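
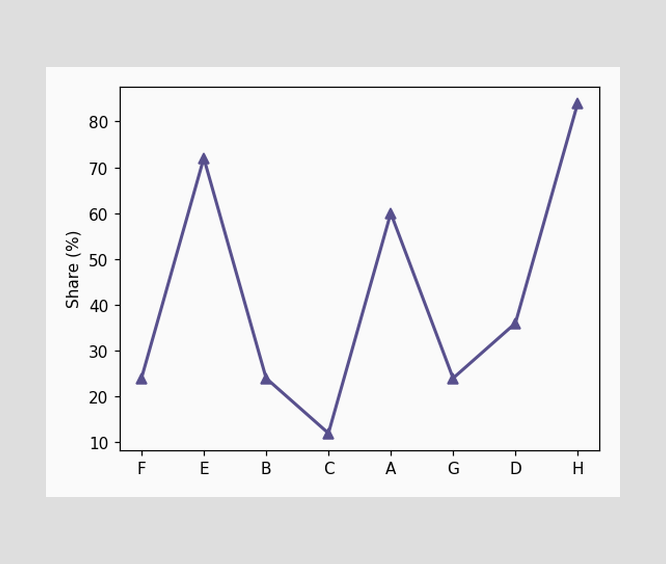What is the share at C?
12%

At C, the line is at 12%.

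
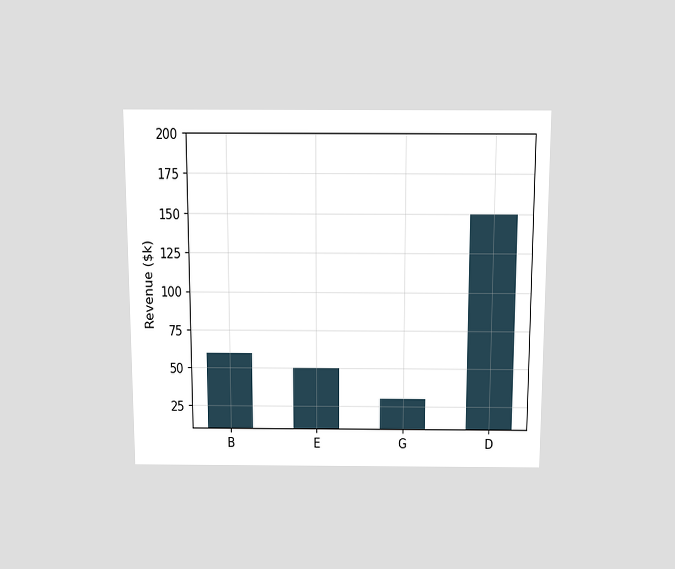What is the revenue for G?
$30k

The chart is viewed slightly from above. Reading along the chart's y-axis, the G bar reaches $30k.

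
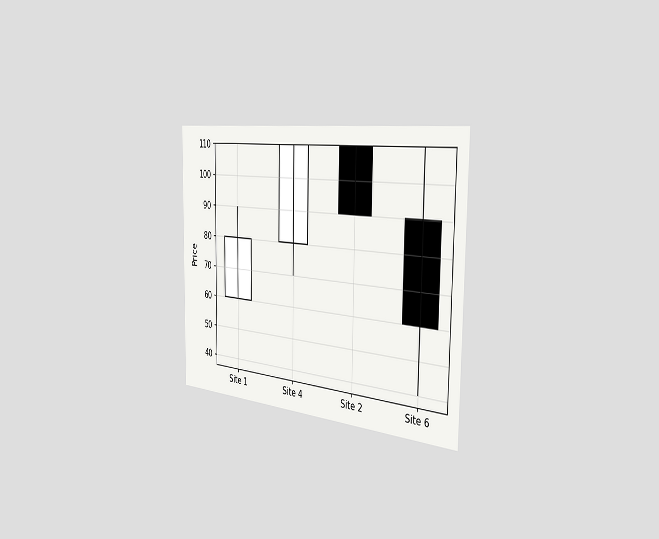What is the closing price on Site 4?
The chart is viewed slightly from the right. The Site 4 candle closes at 110.

110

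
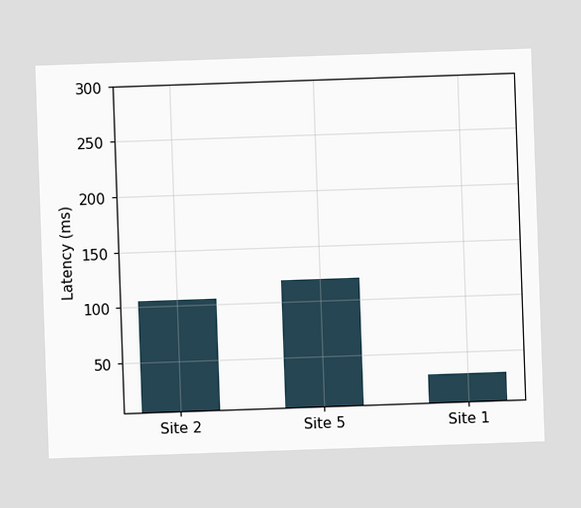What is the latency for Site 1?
Reading along the chart's y-axis, the Site 1 bar reaches 30ms.

30ms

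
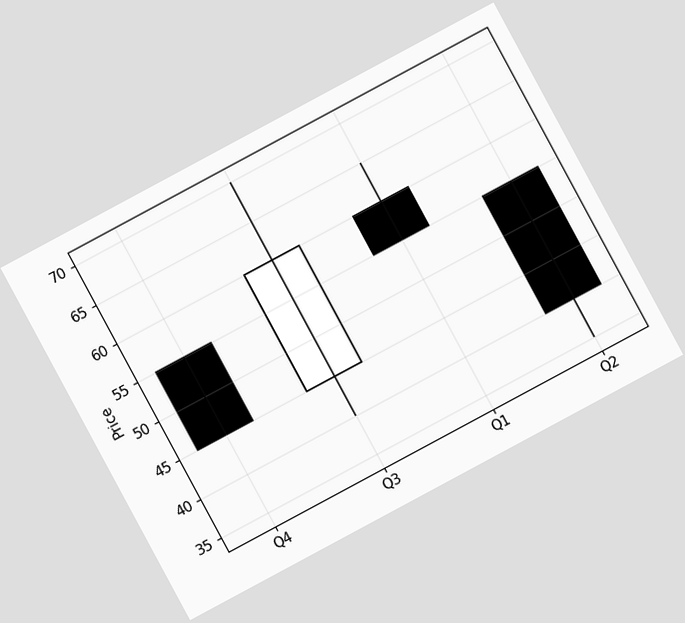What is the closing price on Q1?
The chart is tilted about 28° counter-clockwise. The Q1 candle closes at 55.

55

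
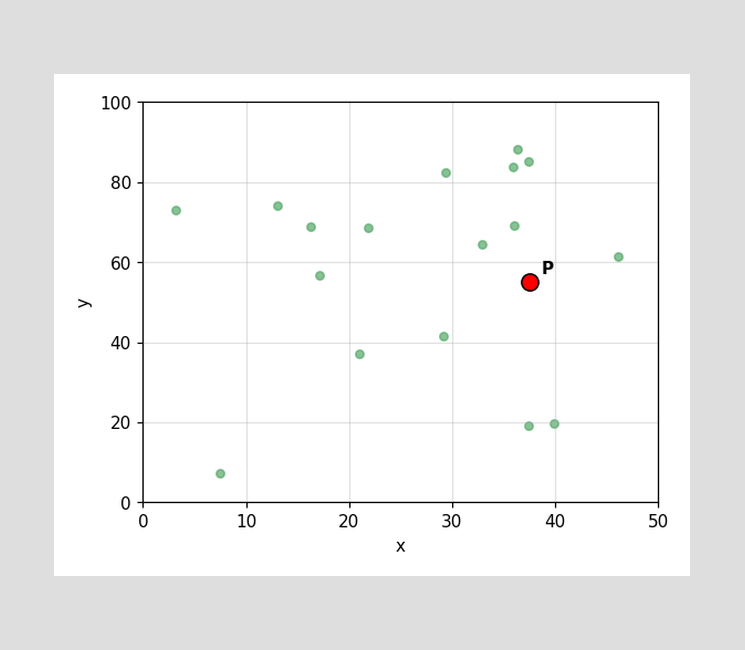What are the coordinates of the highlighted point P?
(37.5, 55)

Following the gridlines from P to each axis, P sits at (37.5, 55).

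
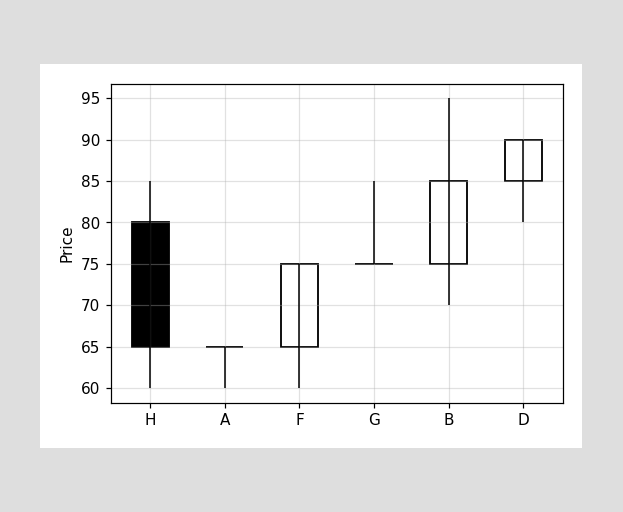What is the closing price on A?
The A candle closes at 65.

65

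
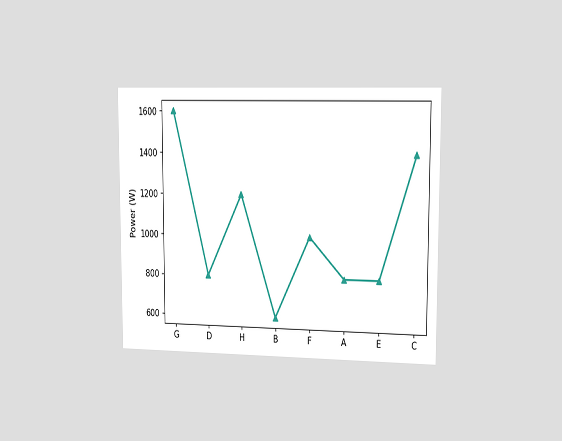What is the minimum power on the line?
The chart is viewed slightly from the right. The lowest point is at B, and reading across to the y-axis gives 600W.

600W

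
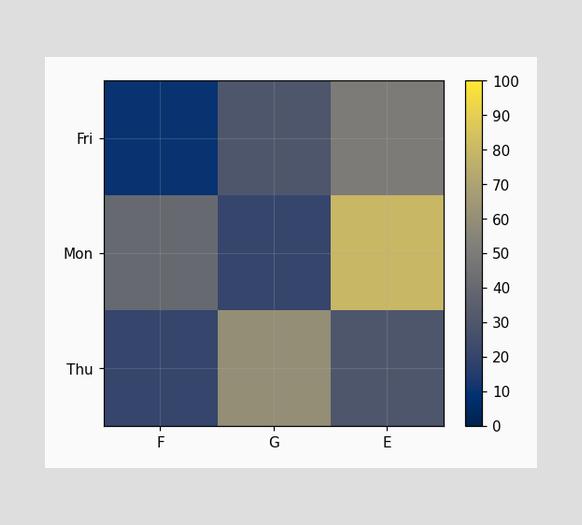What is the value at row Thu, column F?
20

Matching cell (Thu, F) against the colorbar gives 20.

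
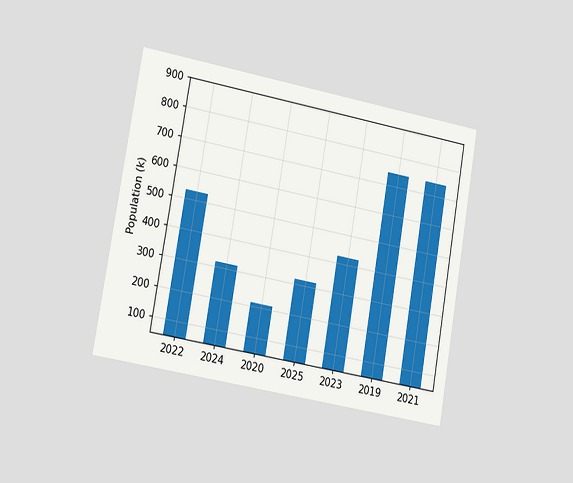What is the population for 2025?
The chart is tilted about 10° clockwise and viewed slightly from the left. Reading along the chart's y-axis, the 2025 bar reaches 318k.

318k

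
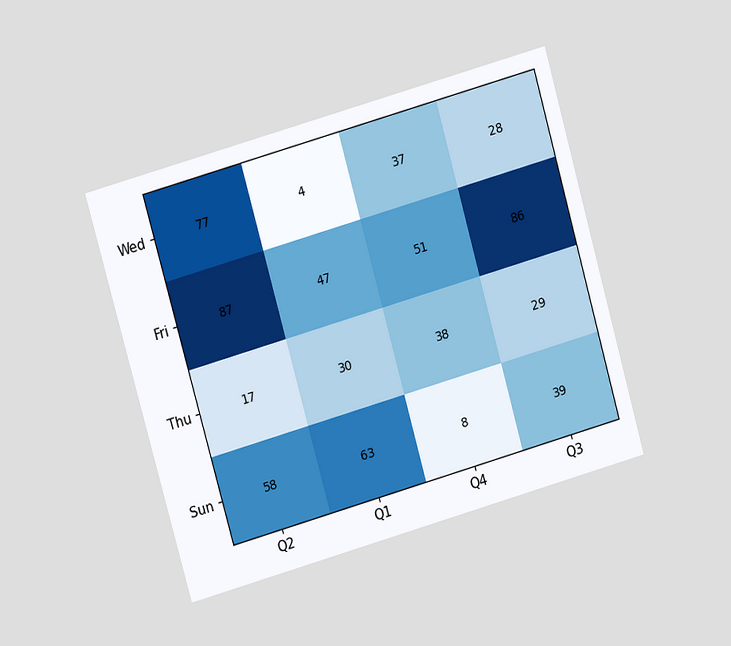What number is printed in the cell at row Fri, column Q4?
The chart is tilted about 16° counter-clockwise and viewed at a slight angle. The (Fri, Q4) cell reads 51.

51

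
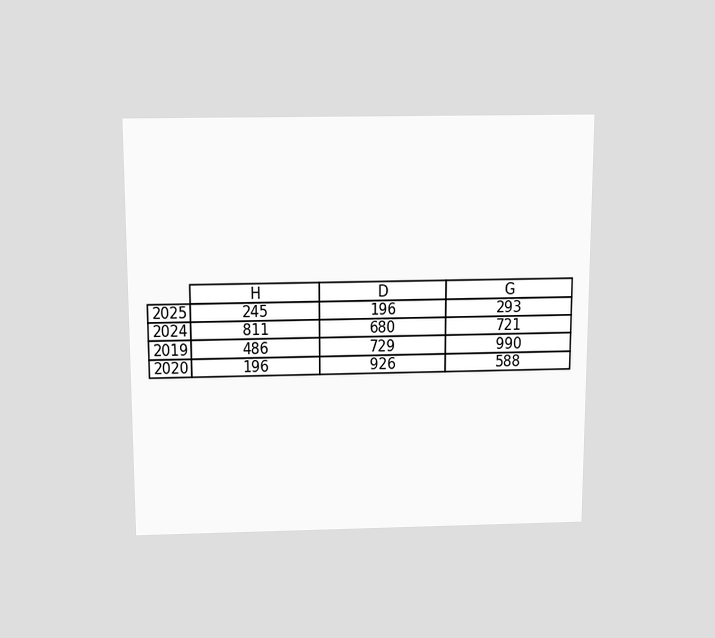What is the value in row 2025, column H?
The chart is viewed slightly from above. The (2025, H) cell reads 245.

245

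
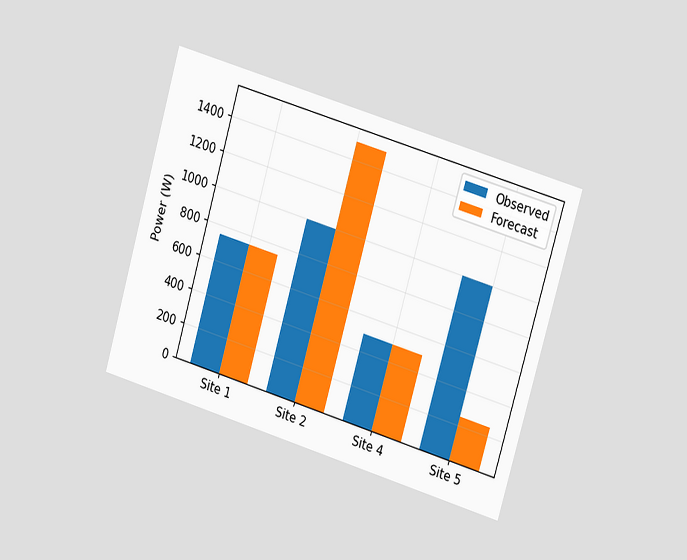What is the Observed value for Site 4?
500W

The chart is tilted about 16° clockwise and viewed at a slight angle. The Observed bar at Site 4 reaches 500W on the y-axis.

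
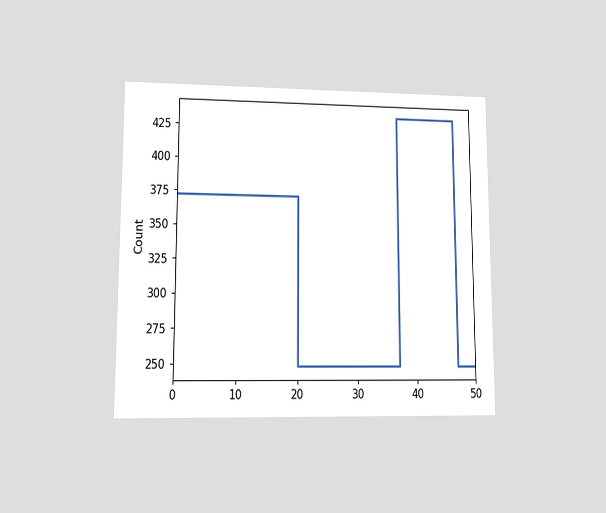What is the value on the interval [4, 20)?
The chart is viewed at a slight angle. On [4, 20) the step sits at 372.

372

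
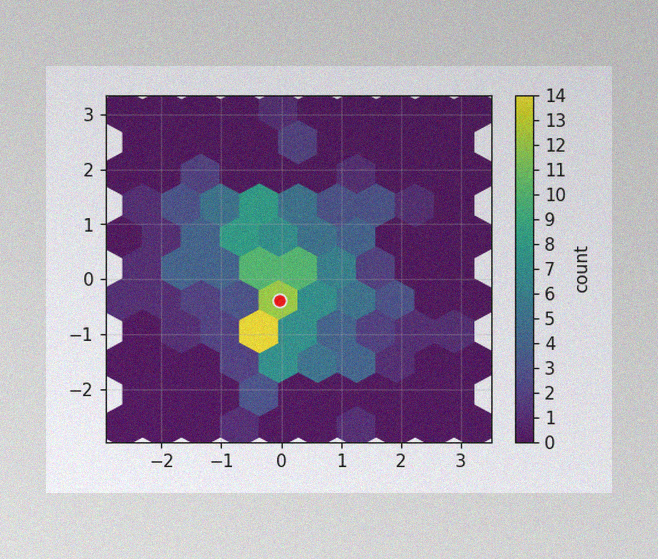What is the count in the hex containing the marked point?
The image has some photo noise and uneven lighting. The marked hex reads 12 on the colorbar.

12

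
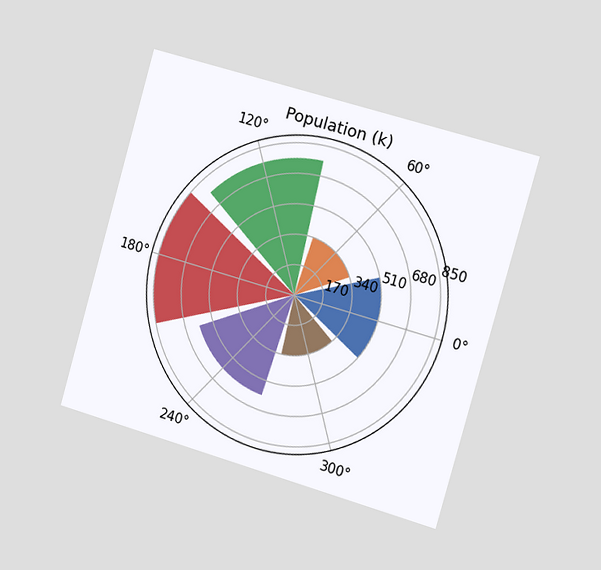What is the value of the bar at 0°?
The chart is tilted about 16° clockwise and viewed slightly from the right. The bar at 0° reaches 510k on the radial axis.

510k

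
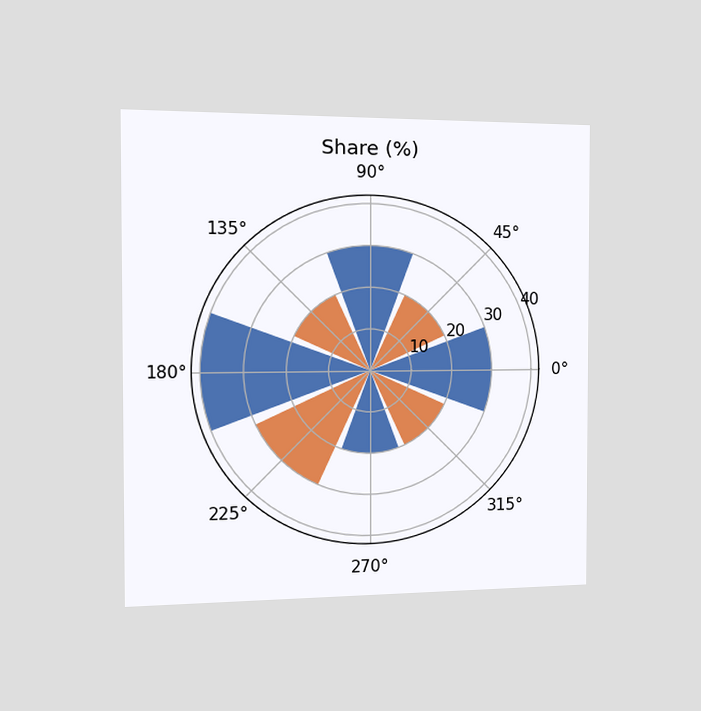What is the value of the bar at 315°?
The chart is viewed slightly from the left. The bar at 315° reaches 20% on the radial axis.

20%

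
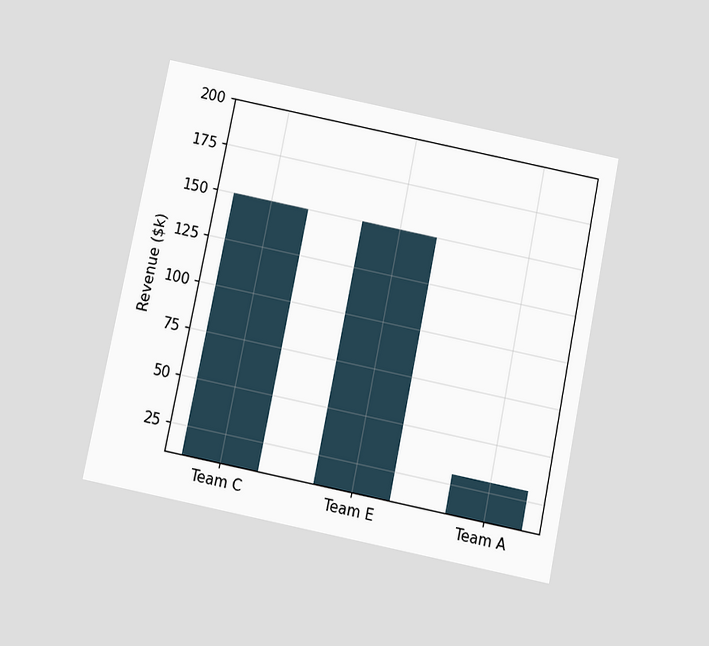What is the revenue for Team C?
$150k

The chart is tilted about 11° clockwise and viewed slightly from below. Reading along the chart's y-axis, the Team C bar reaches $150k.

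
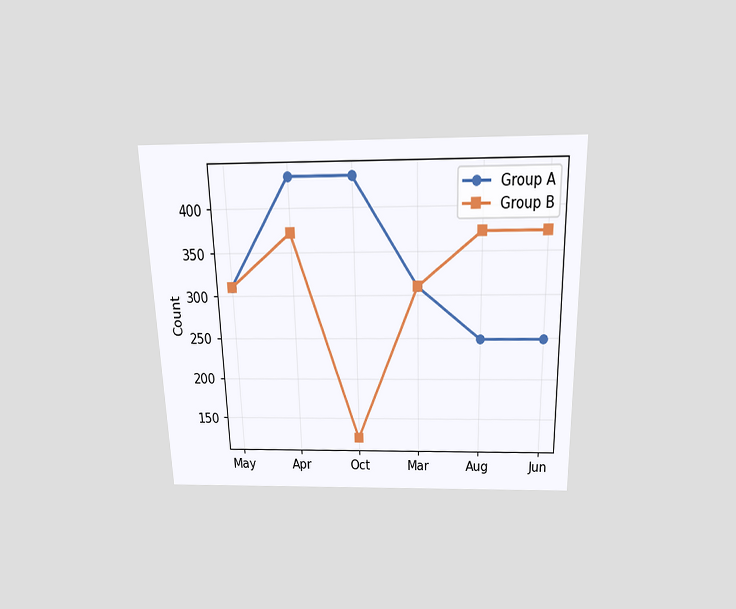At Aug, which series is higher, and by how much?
Group B, by 124

The chart is viewed slightly from above. At Aug, Group B sits above the other line by 124.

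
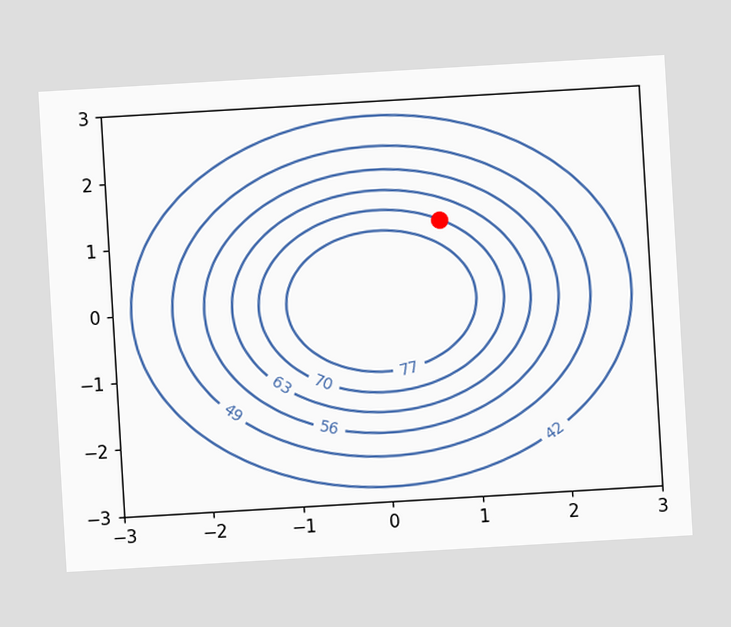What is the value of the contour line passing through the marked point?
The chart is tilted about 3° counter-clockwise. The marked point sits on the contour labelled 70.

70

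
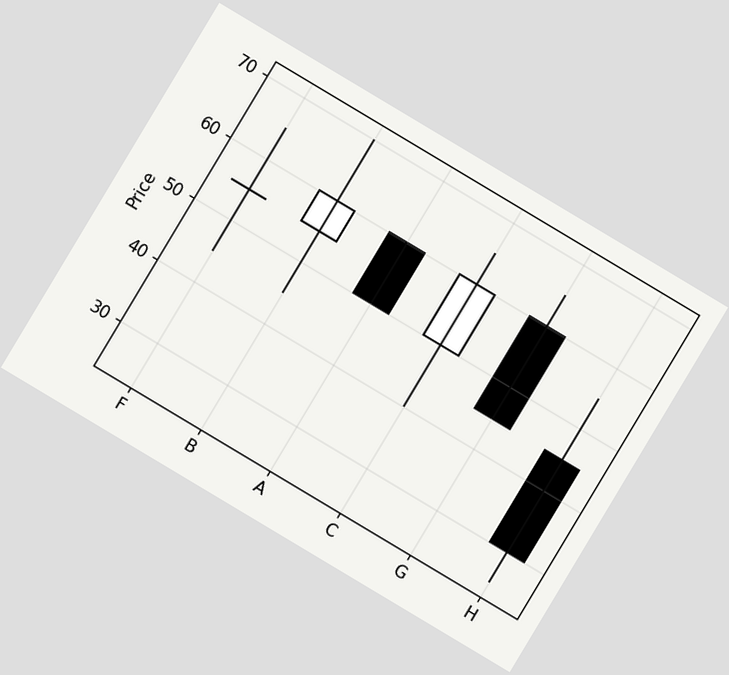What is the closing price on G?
The chart is tilted about 31° clockwise. The G candle closes at 45.

45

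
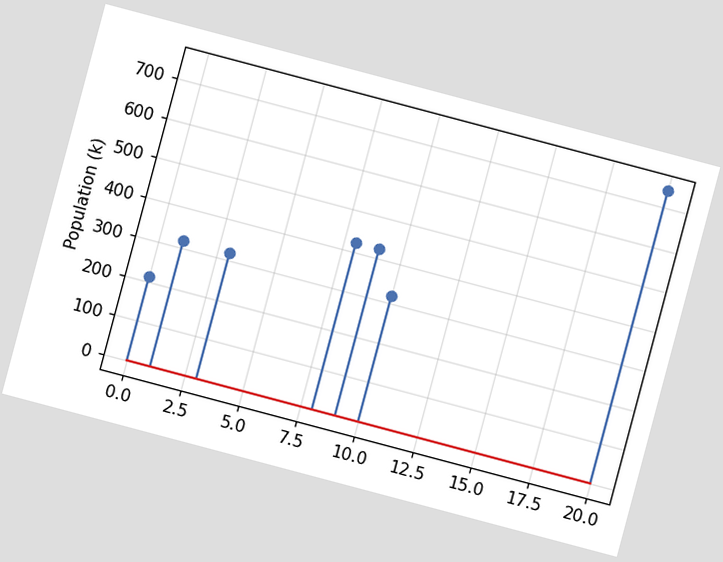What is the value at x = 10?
318k

The chart is tilted about 15° clockwise. The stem at x=10 reaches 318k.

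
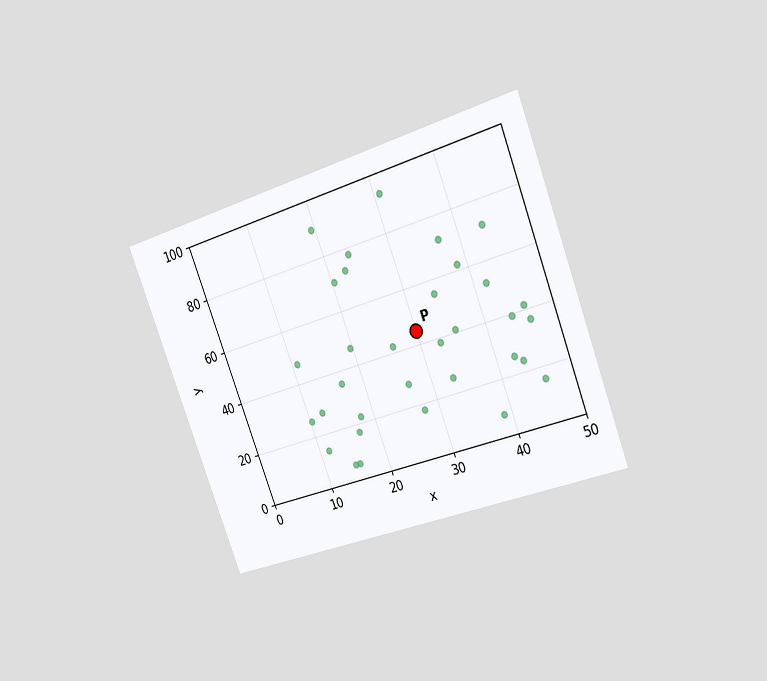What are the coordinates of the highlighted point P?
(30, 45)

The chart is tilted about 21° counter-clockwise and viewed slightly from the right. Following the gridlines from P to each axis, P sits at (30, 45).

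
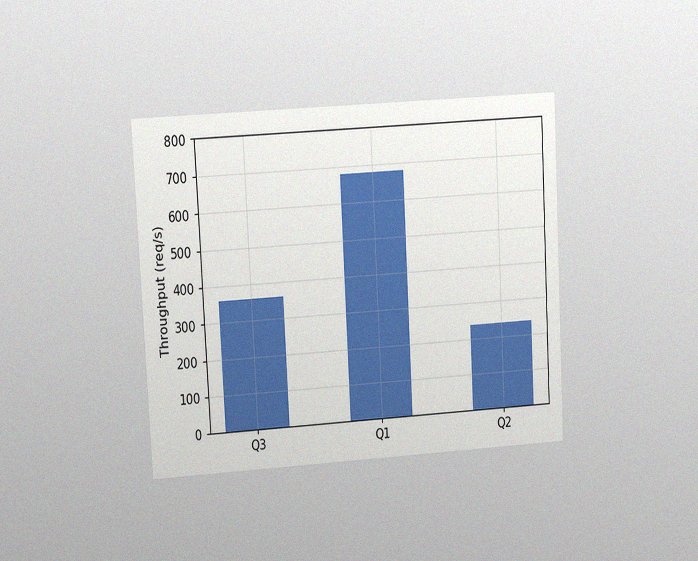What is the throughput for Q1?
680req/s

The chart is tilted about 3° counter-clockwise and viewed at a slight angle, with some photo noise. Reading along the chart's y-axis, the Q1 bar reaches 680req/s.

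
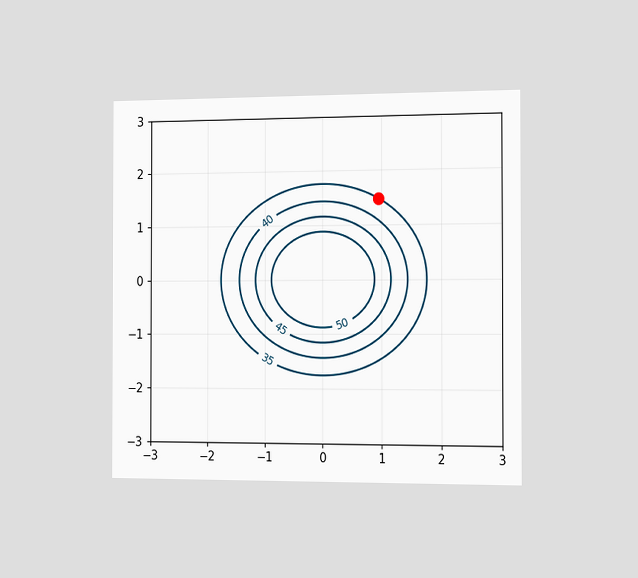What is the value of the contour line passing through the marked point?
The chart is viewed slightly from the right. The marked point sits on the contour labelled 35.

35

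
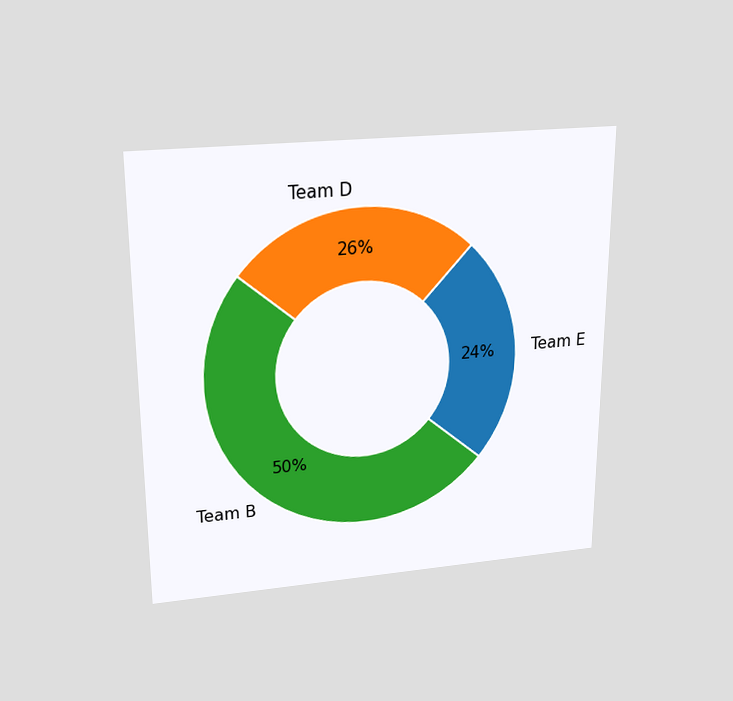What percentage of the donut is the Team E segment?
The chart is viewed slightly from above. The Team E segment takes up 24% of the ring.

24%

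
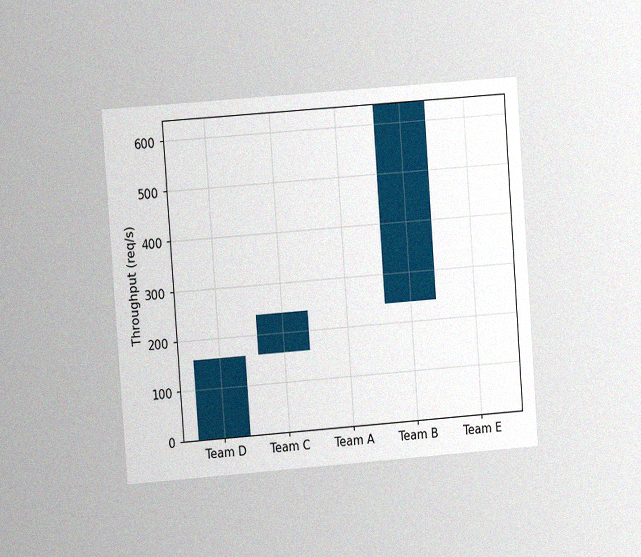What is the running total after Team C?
240req/s

The chart is tilted about 4° counter-clockwise and viewed at a slight angle, with some photo noise. After Team C the running total reaches 240req/s.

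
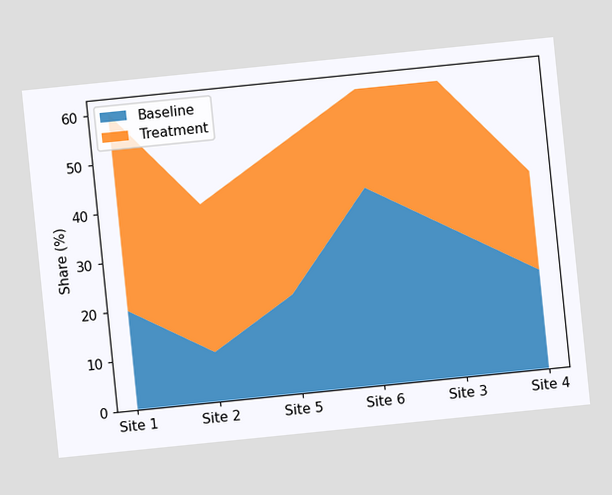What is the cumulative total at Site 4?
40%

The chart is tilted about 6° counter-clockwise. The stacked total at Site 4 reaches 40%.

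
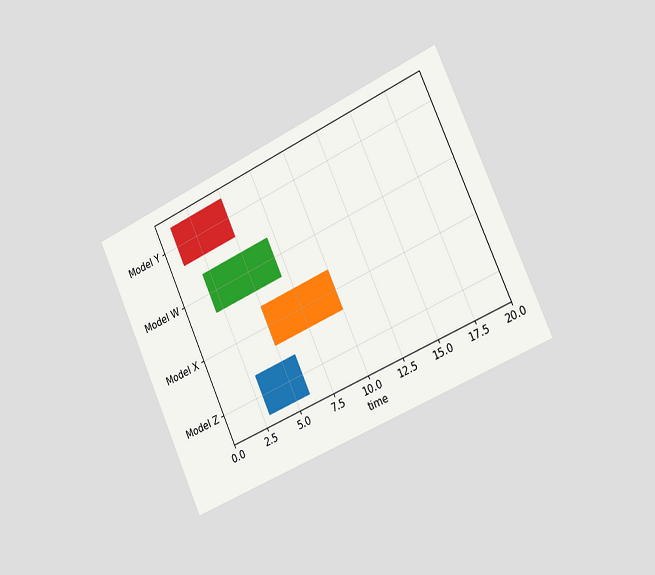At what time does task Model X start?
5

The chart is tilted about 24° counter-clockwise and viewed slightly from the right. The Model X bar begins at t=5.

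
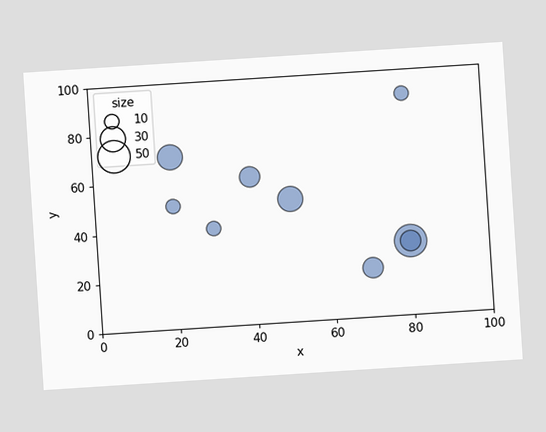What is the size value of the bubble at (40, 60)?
The chart is tilted about 4° counter-clockwise. Matching the bubble at (40, 60) against the size legend gives 20.

20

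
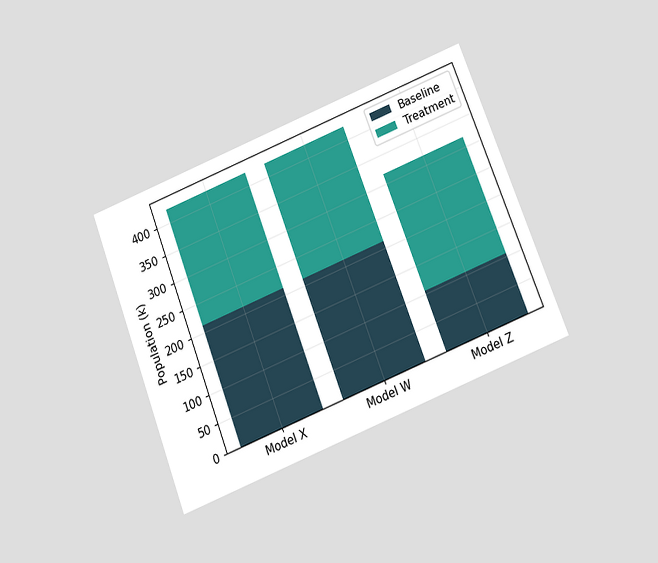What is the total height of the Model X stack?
The chart is tilted about 21° counter-clockwise and viewed slightly from below. The Model X stack's top reaches 424k on the y-axis.

424k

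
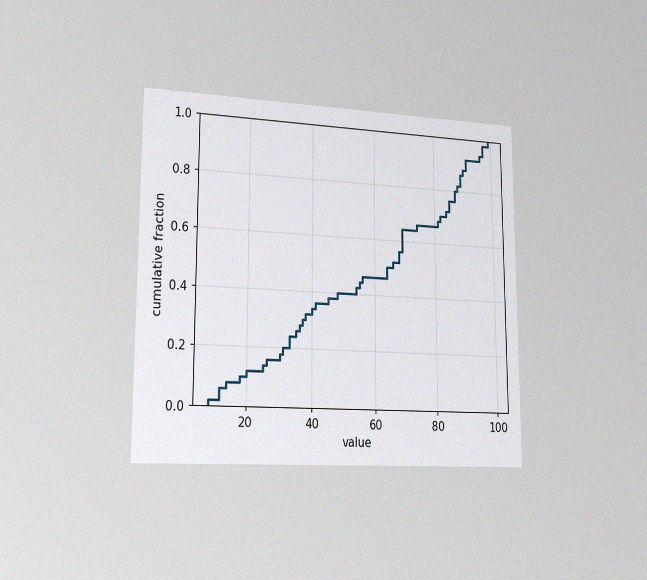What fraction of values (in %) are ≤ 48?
40%

The chart is viewed slightly from the left, with some photo noise. At x=48 the ECDF step is at 40%.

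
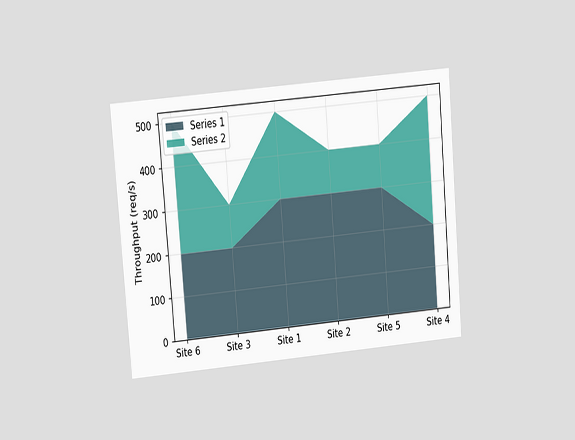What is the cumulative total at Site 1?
The chart is tilted about 5° counter-clockwise and viewed at a slight angle. The stacked total at Site 1 reaches 500req/s.

500req/s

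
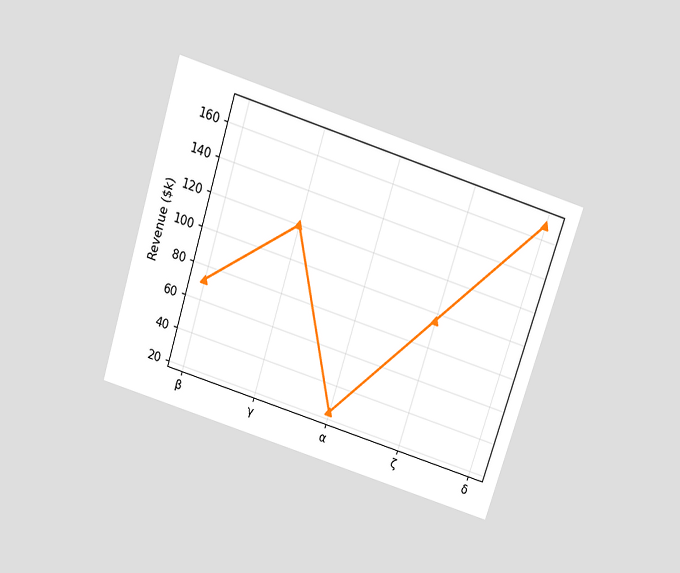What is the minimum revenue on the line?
The chart is tilted about 17° clockwise and viewed slightly from above. The lowest point is at α, and reading across to the y-axis gives $24k.

$24k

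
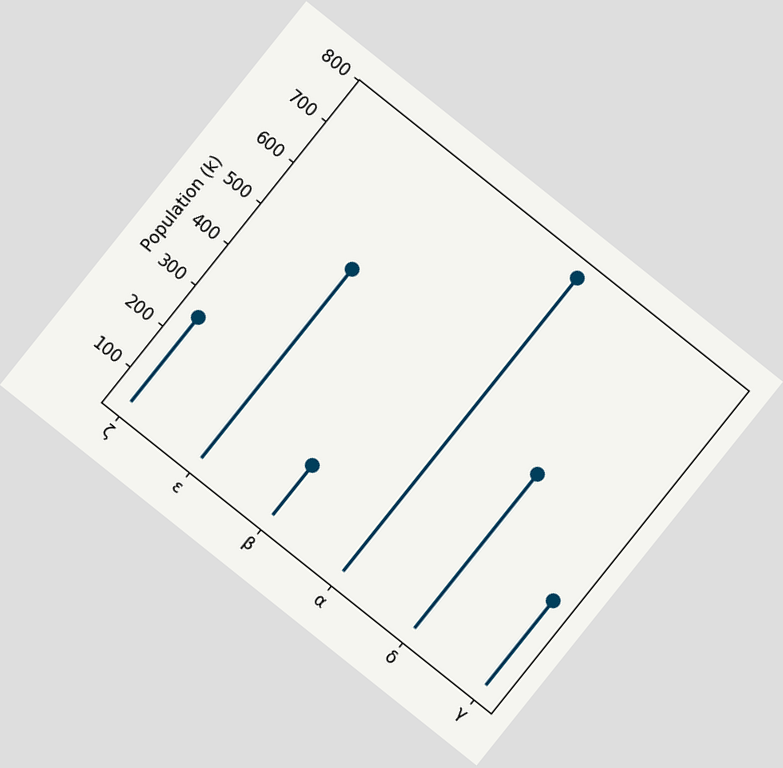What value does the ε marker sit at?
510k

The chart is tilted about 39° clockwise. The ε marker sits at 510k.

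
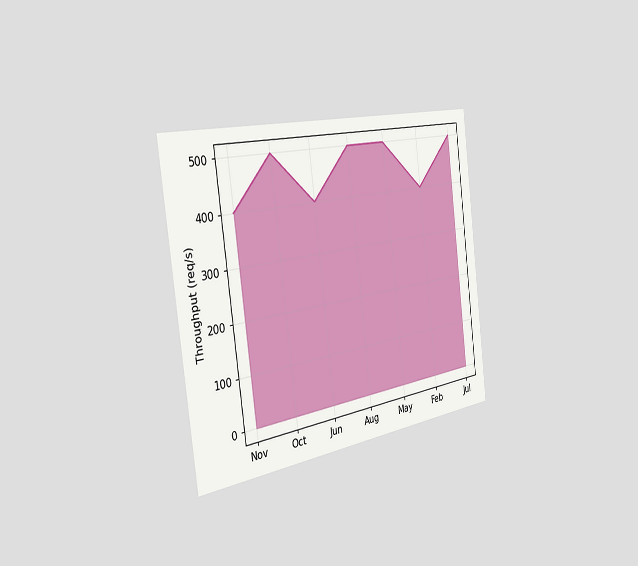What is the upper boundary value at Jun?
400req/s

The chart is tilted about 7° counter-clockwise and viewed slightly from the left. At Jun the upper boundary is at 400req/s.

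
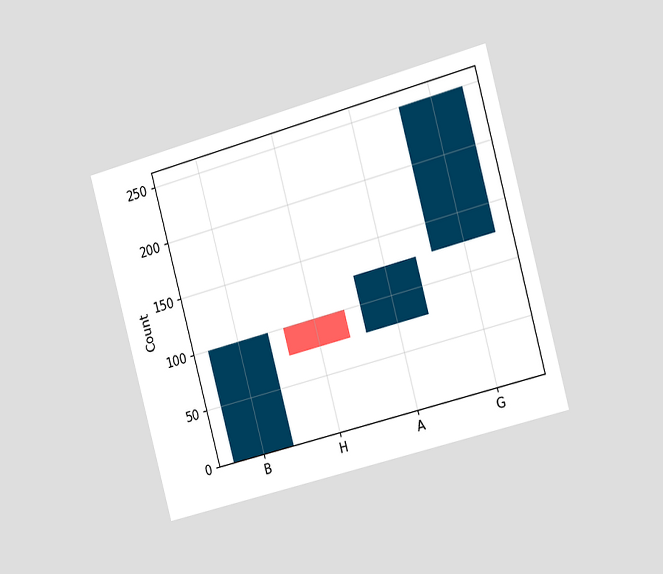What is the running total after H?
The chart is tilted about 15° counter-clockwise and viewed slightly from the right. After H the running total reaches 75.

75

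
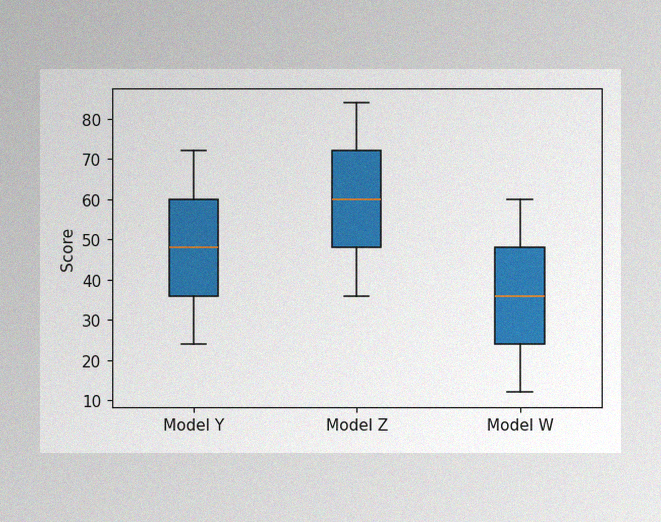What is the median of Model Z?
60

The image has some photo noise and uneven lighting. The median line in the Model Z box sits at 60.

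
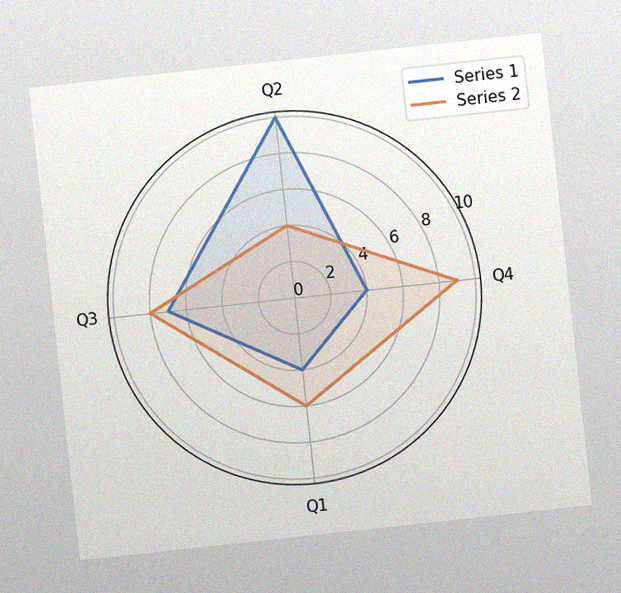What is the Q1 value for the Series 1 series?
4

The chart is tilted about 6° counter-clockwise, with some photo noise. On the Q1 axis, Series 1 reaches 4.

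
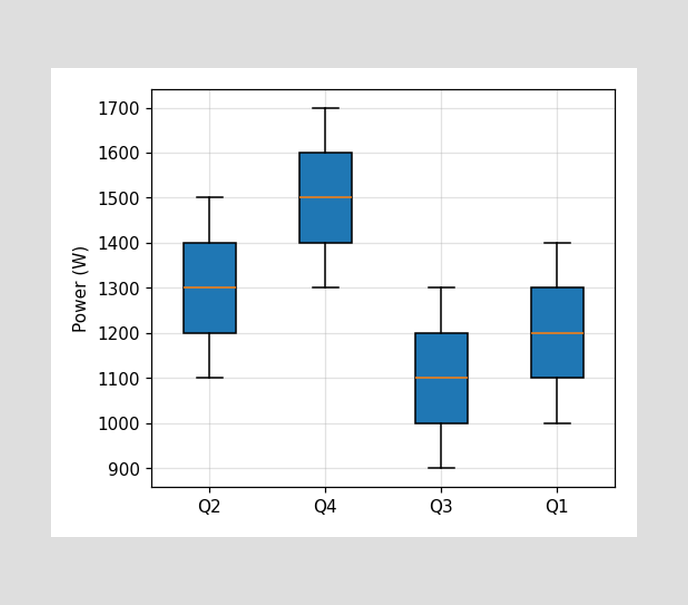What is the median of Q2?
1300W

The median line in the Q2 box sits at 1300W.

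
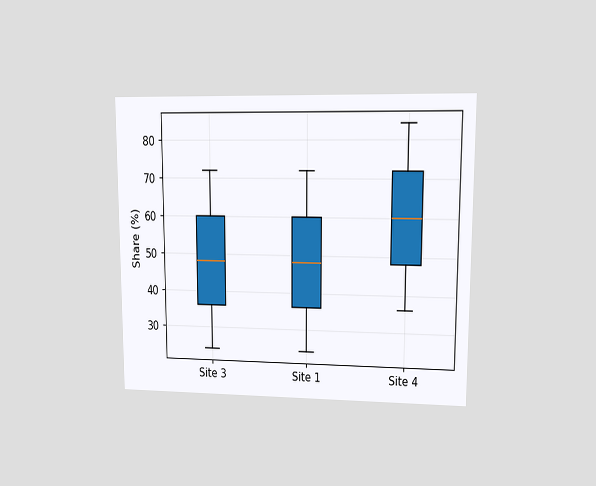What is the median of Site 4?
60%

The chart is viewed at a slight angle. The median line in the Site 4 box sits at 60%.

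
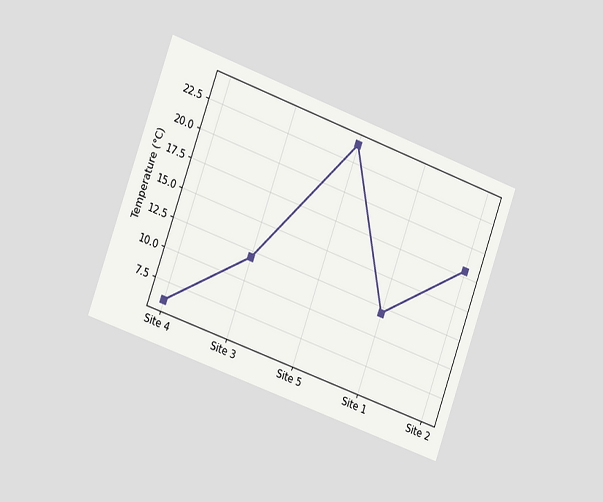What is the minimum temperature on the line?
The chart is tilted about 20° clockwise and viewed slightly from the left. The lowest point is at Site 4, and reading across to the y-axis gives 6°C.

6°C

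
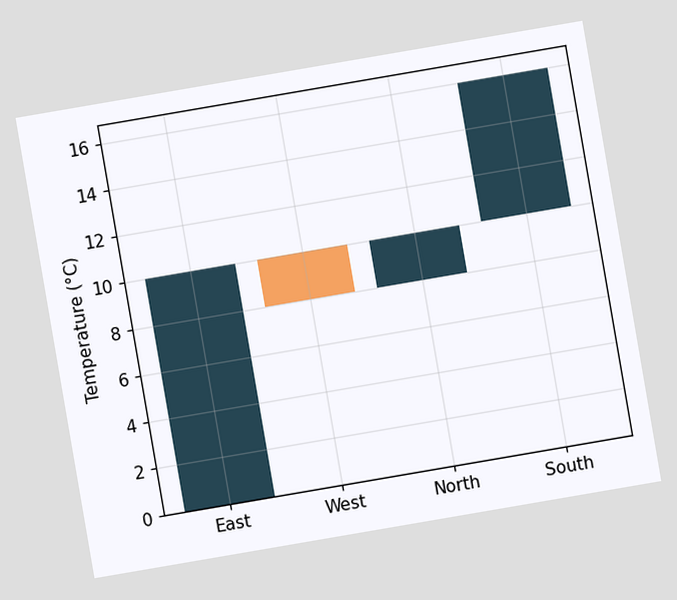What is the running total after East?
10°C

The chart is tilted about 10° counter-clockwise. After East the running total reaches 10°C.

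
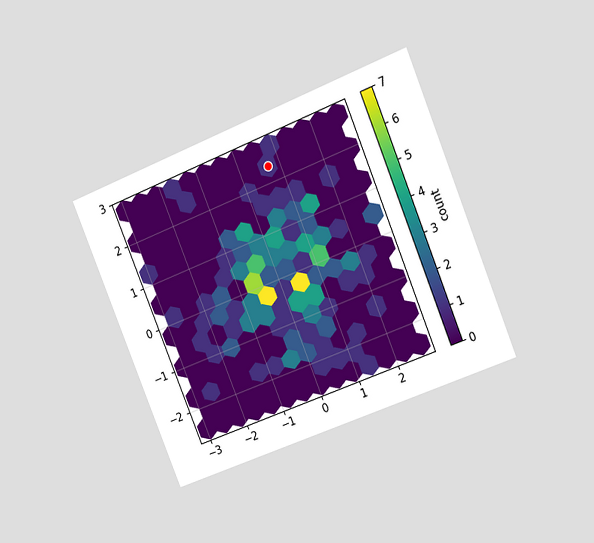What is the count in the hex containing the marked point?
1

The chart is tilted about 22° counter-clockwise and viewed slightly from the right. The marked hex reads 1 on the colorbar.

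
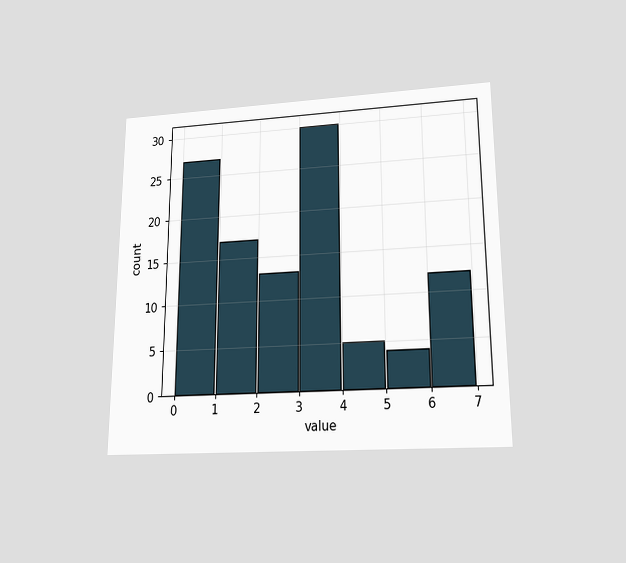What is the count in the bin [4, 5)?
5

The chart is viewed slightly from below. The [4, 5) bin has height 5.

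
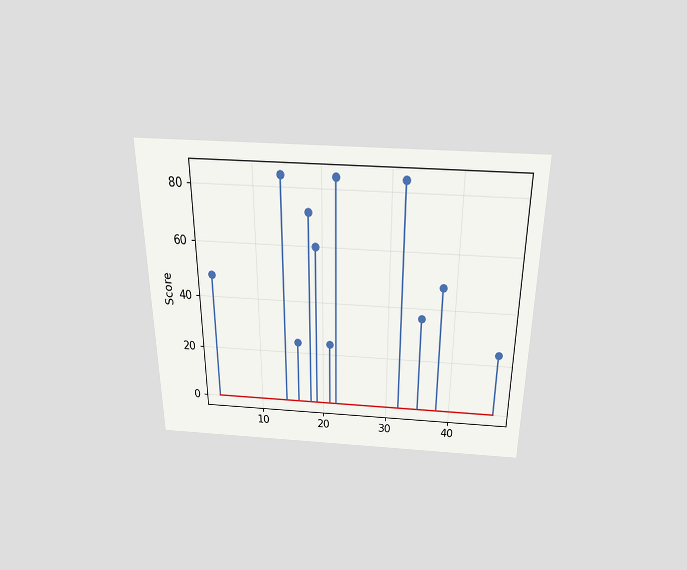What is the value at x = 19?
60

The chart is viewed slightly from above. The stem at x=19 reaches 60.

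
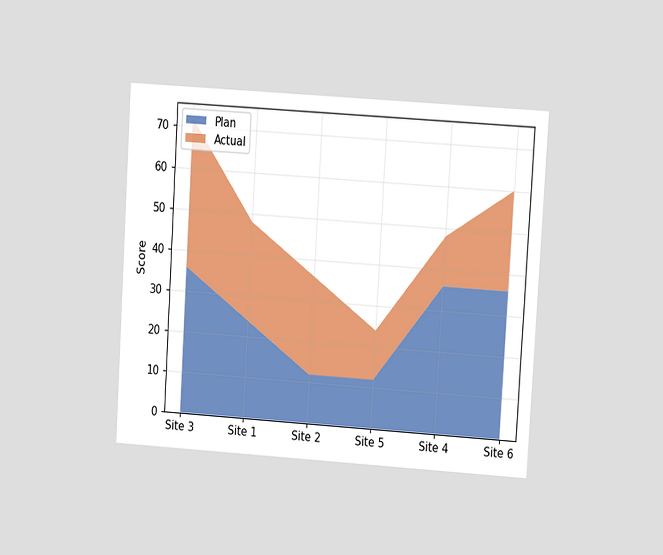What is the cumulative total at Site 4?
The chart is tilted about 4° clockwise and viewed at a slight angle. The stacked total at Site 4 reaches 48.

48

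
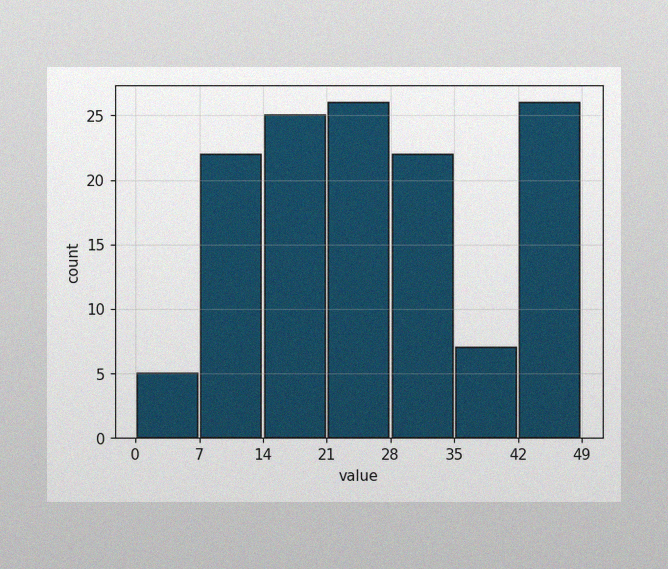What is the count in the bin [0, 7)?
5

The image has some photo noise and uneven lighting. The [0, 7) bin has height 5.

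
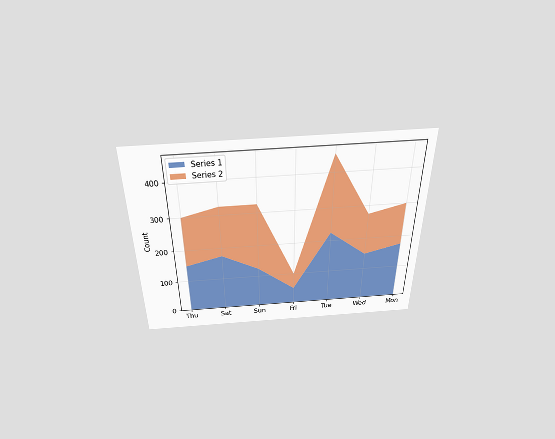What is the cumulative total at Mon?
The chart is viewed slightly from above. The stacked total at Mon reaches 300.

300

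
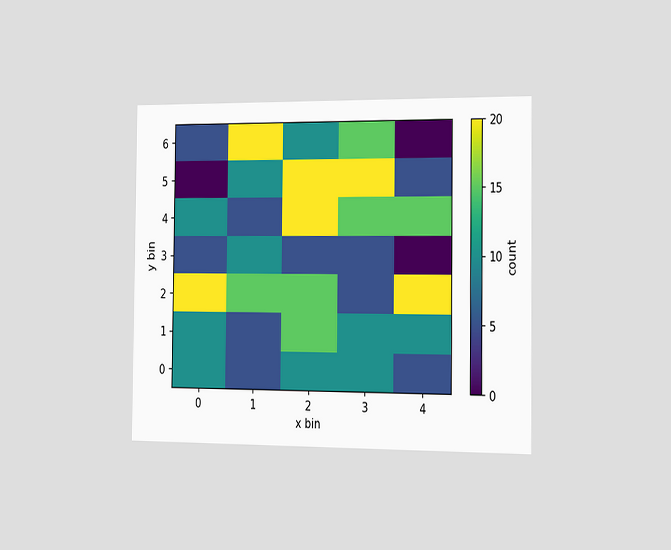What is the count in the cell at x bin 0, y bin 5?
0

The chart is viewed slightly from the right. Matching the cell (0, 5) against the colorbar gives 0.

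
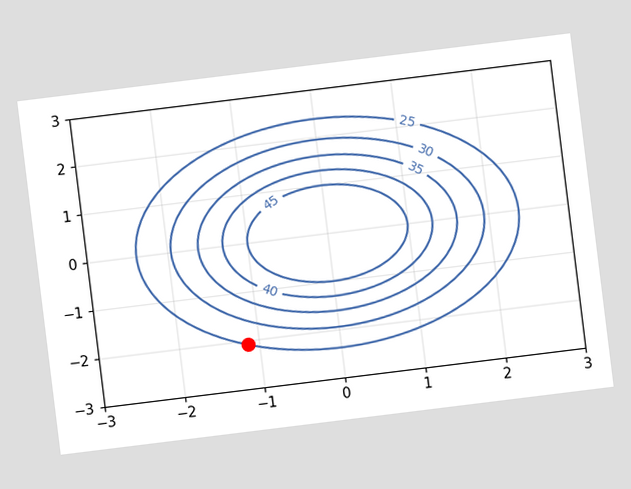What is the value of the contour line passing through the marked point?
25

The chart is tilted about 7° counter-clockwise. The marked point sits on the contour labelled 25.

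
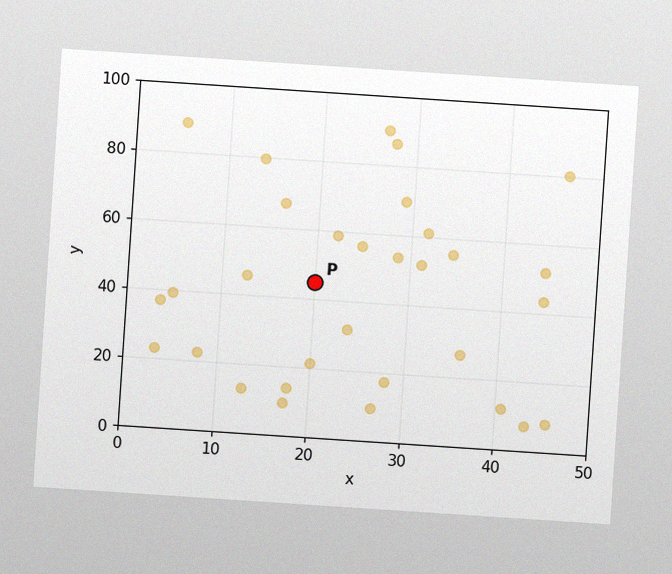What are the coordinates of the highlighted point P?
(20, 45)

The chart is tilted about 4° clockwise, with some photo noise. Following the gridlines from P to each axis, P sits at (20, 45).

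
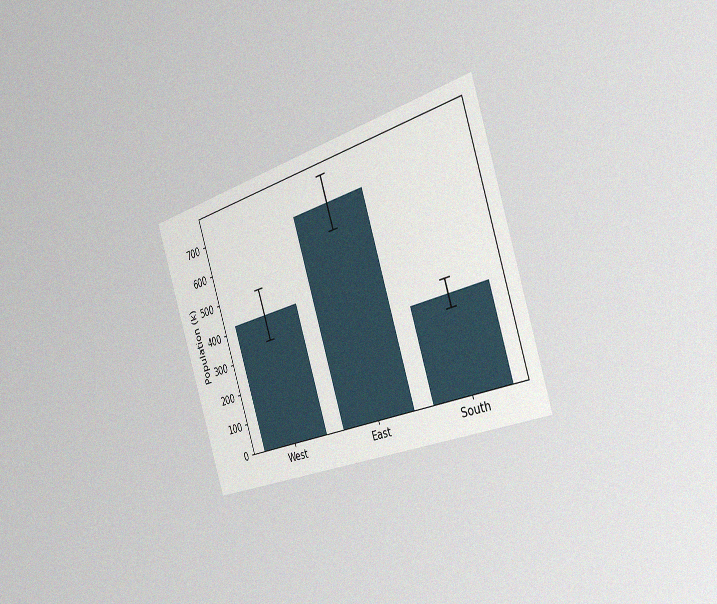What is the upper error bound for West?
504k

The chart is tilted about 18° counter-clockwise and viewed slightly from the right, with some photo noise. The West bar's upper whisker reaches 504k.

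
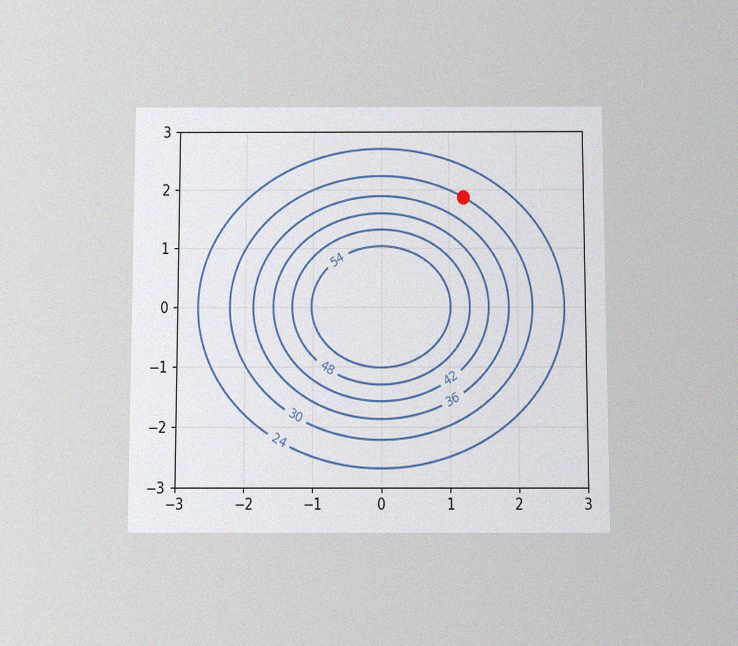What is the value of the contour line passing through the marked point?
The chart is viewed slightly from below, with some photo noise. The marked point sits on the contour labelled 30.

30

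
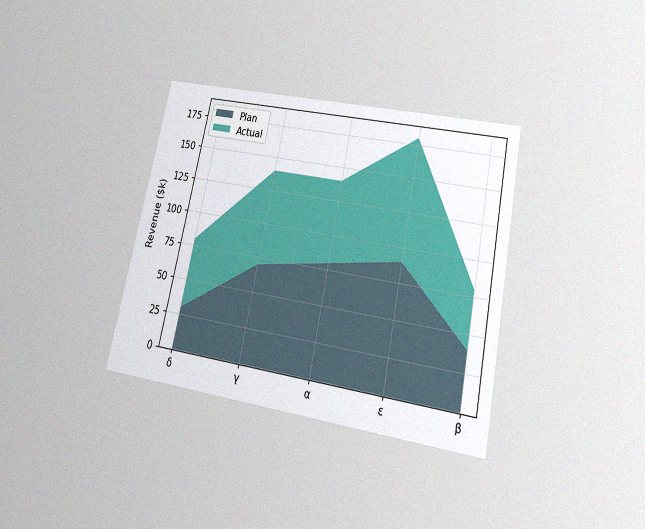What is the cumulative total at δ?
$80k

The chart is tilted about 12° clockwise and viewed slightly from below, with some photo noise. The stacked total at δ reaches $80k.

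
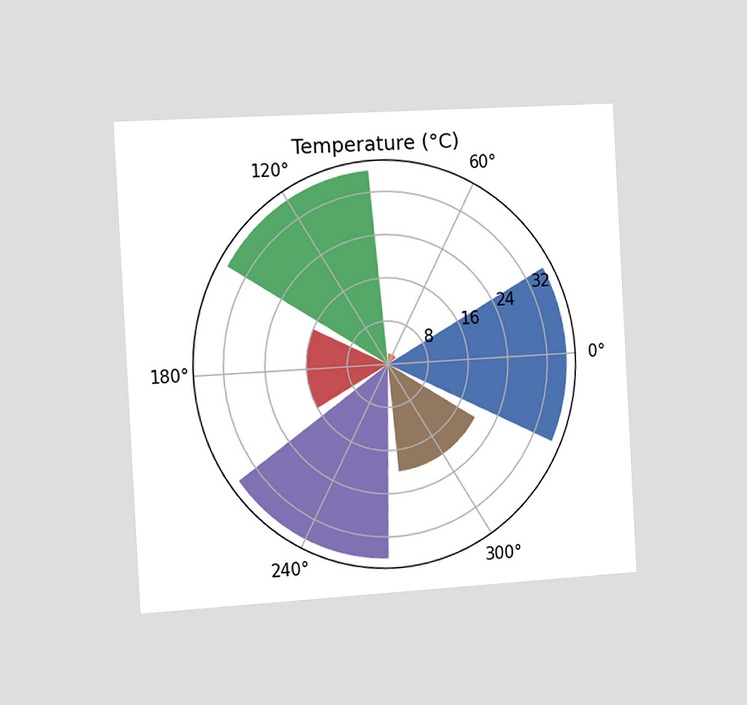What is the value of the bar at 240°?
36°C

The chart is tilted about 3° counter-clockwise and viewed slightly from the left. The bar at 240° reaches 36°C on the radial axis.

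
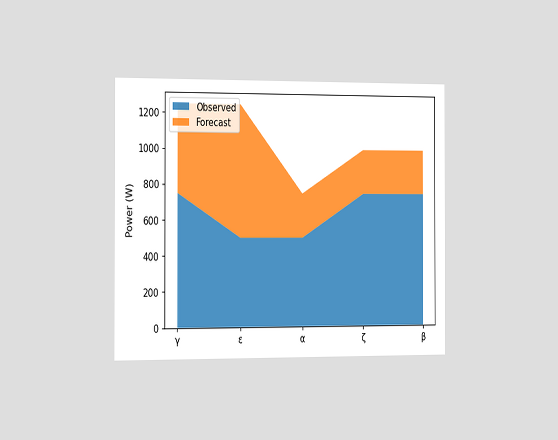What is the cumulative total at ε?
The chart is viewed slightly from the left. The stacked total at ε reaches 1250W.

1250W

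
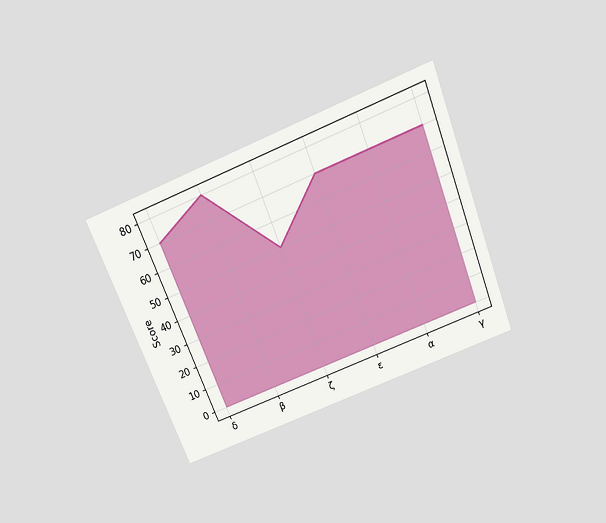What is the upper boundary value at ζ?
50

The chart is tilted about 22° counter-clockwise and viewed slightly from above. At ζ the upper boundary is at 50.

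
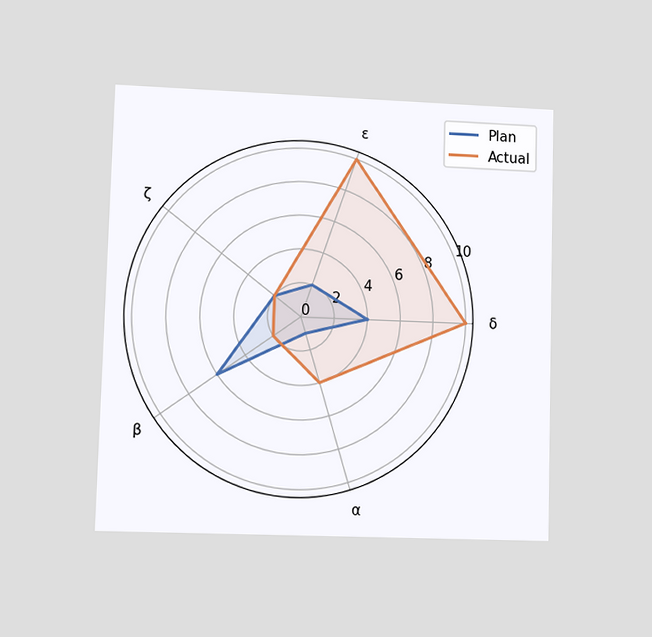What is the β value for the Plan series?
6

The chart is viewed at a slight angle. On the β axis, Plan reaches 6.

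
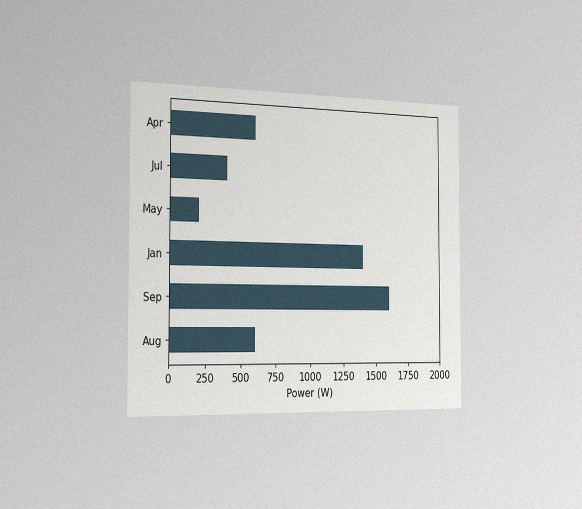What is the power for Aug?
The chart is viewed slightly from the left, with some photo noise. Reading along the chart's x-axis, the Aug bar reaches 600W.

600W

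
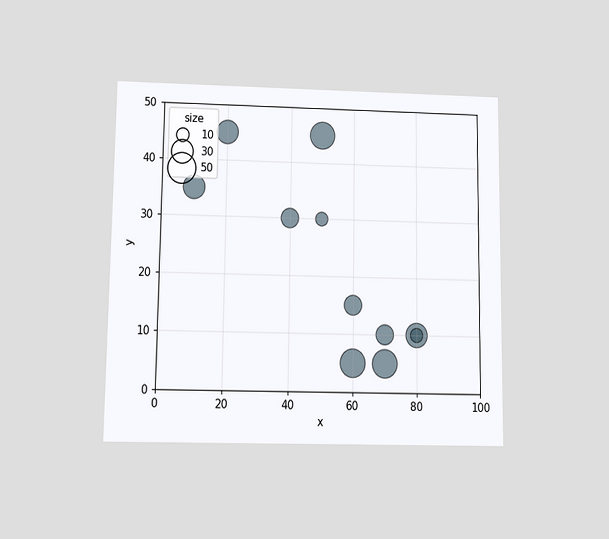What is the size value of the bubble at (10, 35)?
30

The chart is viewed slightly from below. Matching the bubble at (10, 35) against the size legend gives 30.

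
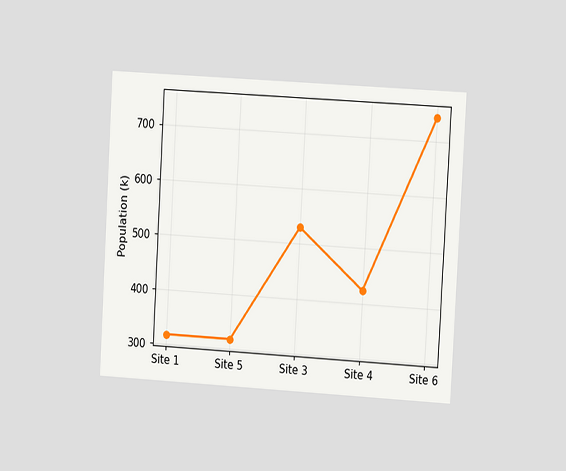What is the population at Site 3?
The chart is tilted about 3° clockwise and viewed slightly from the right. At Site 3, the line is at 530k.

530k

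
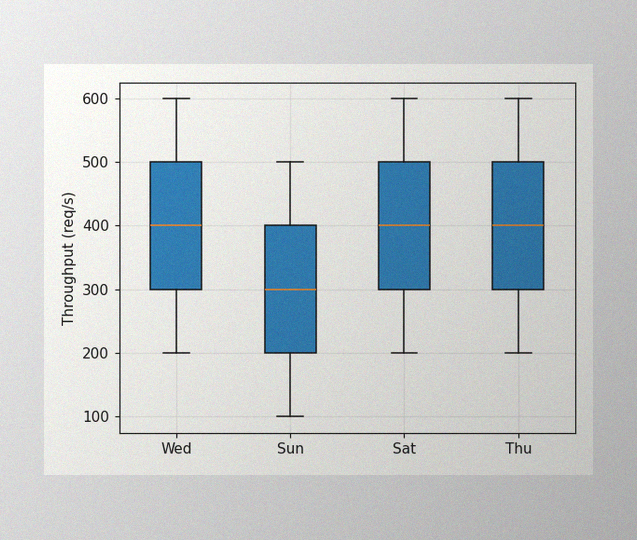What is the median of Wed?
The image has some photo noise and uneven lighting. The median line in the Wed box sits at 400req/s.

400req/s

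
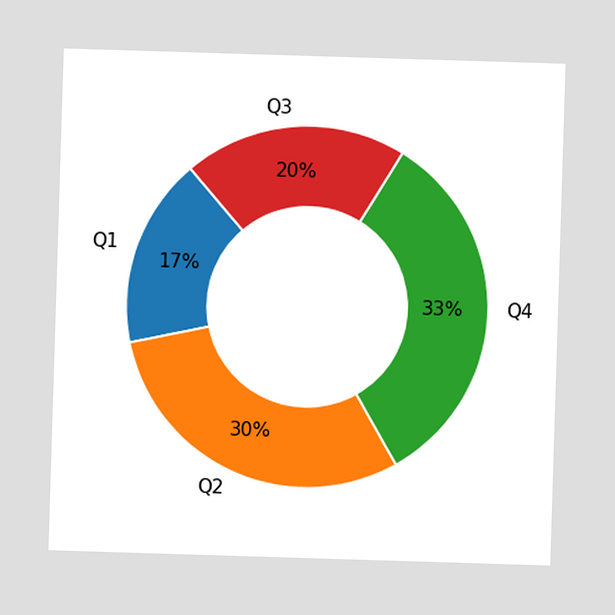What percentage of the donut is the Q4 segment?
The Q4 segment takes up 33% of the ring.

33%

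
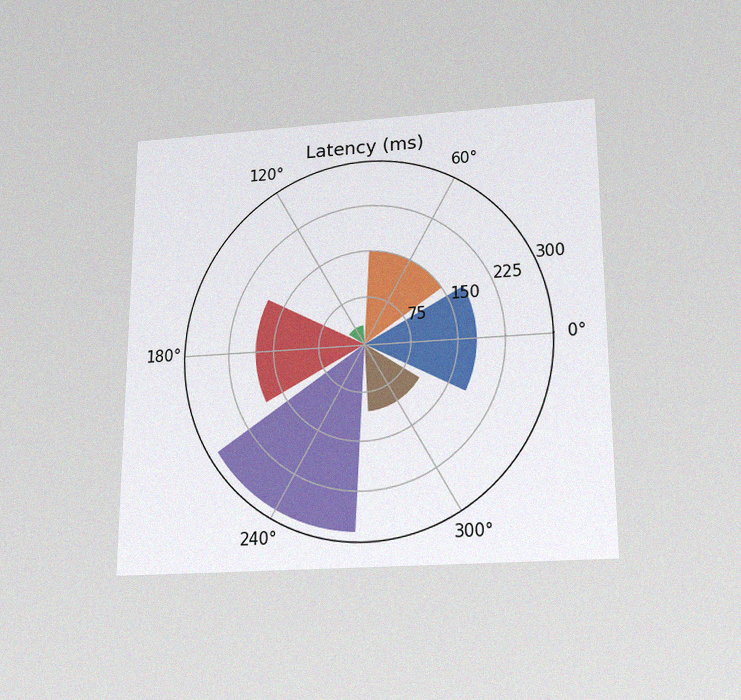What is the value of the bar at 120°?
30ms

The chart is viewed slightly from below, with some photo noise. The bar at 120° reaches 30ms on the radial axis.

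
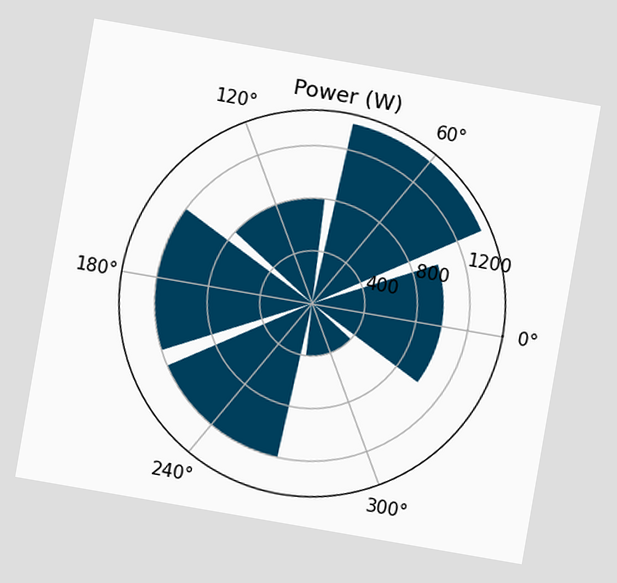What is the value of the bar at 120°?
800W

The chart is tilted about 10° clockwise. The bar at 120° reaches 800W on the radial axis.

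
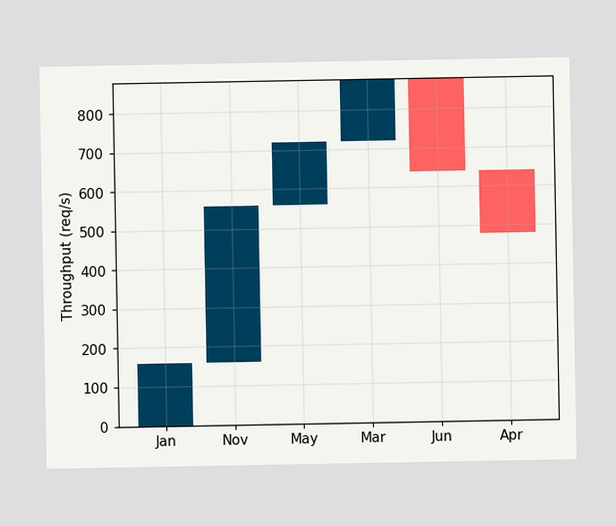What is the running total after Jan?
160req/s

After Jan the running total reaches 160req/s.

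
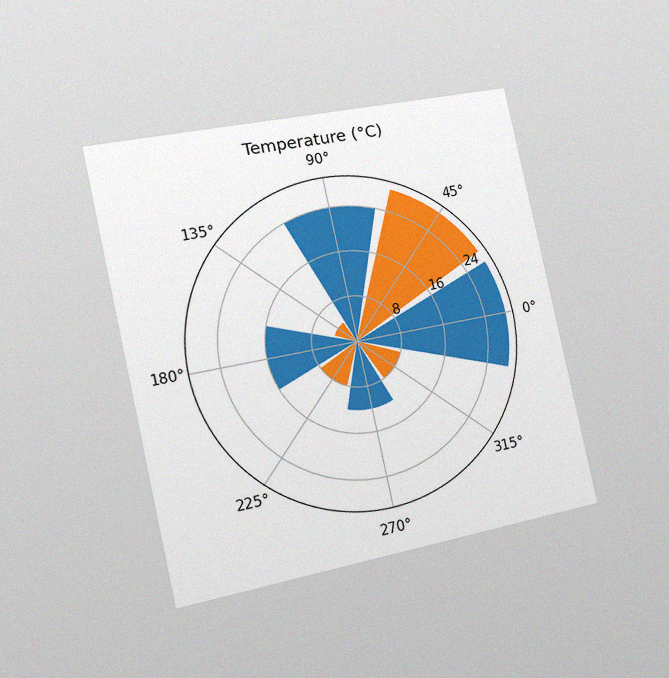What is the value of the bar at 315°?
The chart is tilted about 12° counter-clockwise and viewed slightly from the left, with some photo noise. The bar at 315° reaches 8°C on the radial axis.

8°C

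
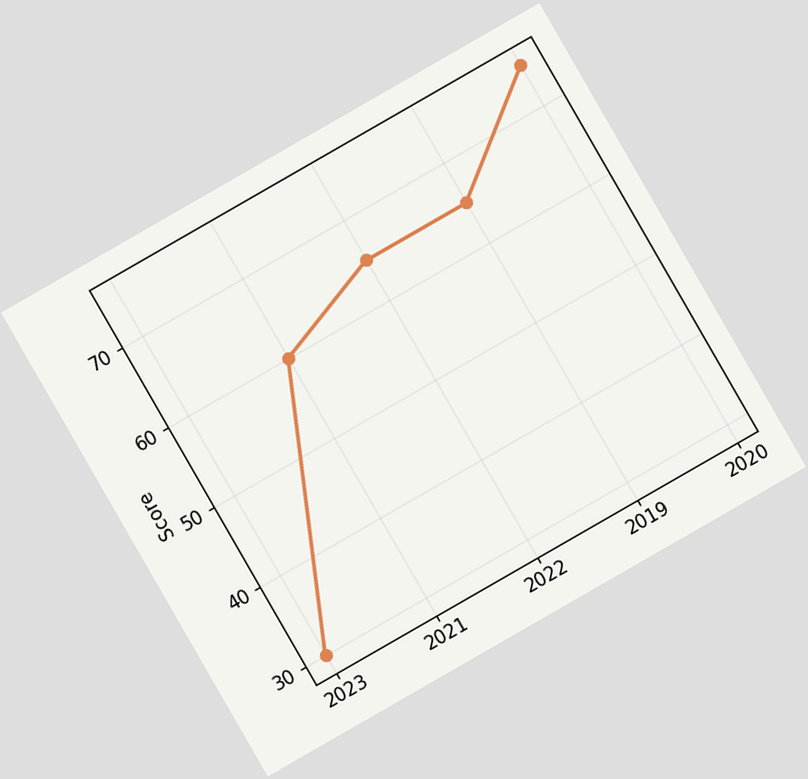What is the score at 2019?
65

The chart is tilted about 30° counter-clockwise. At 2019, the line is at 65.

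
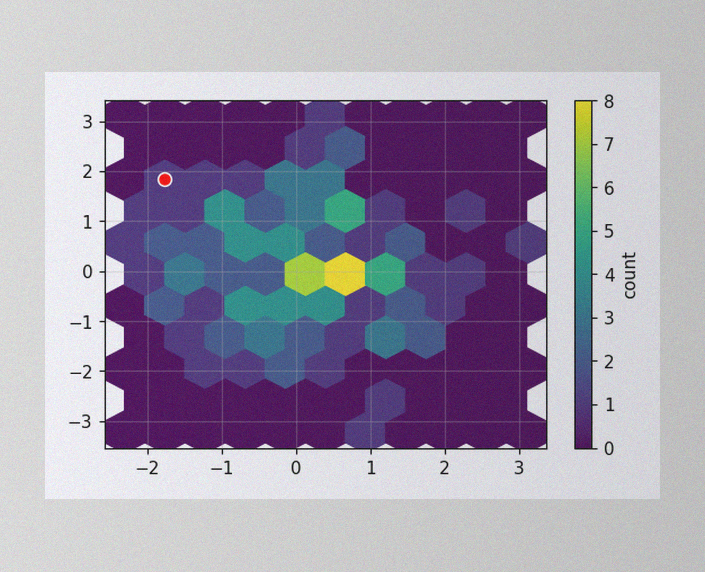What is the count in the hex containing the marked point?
1

The image has some photo noise and uneven lighting. The marked hex reads 1 on the colorbar.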